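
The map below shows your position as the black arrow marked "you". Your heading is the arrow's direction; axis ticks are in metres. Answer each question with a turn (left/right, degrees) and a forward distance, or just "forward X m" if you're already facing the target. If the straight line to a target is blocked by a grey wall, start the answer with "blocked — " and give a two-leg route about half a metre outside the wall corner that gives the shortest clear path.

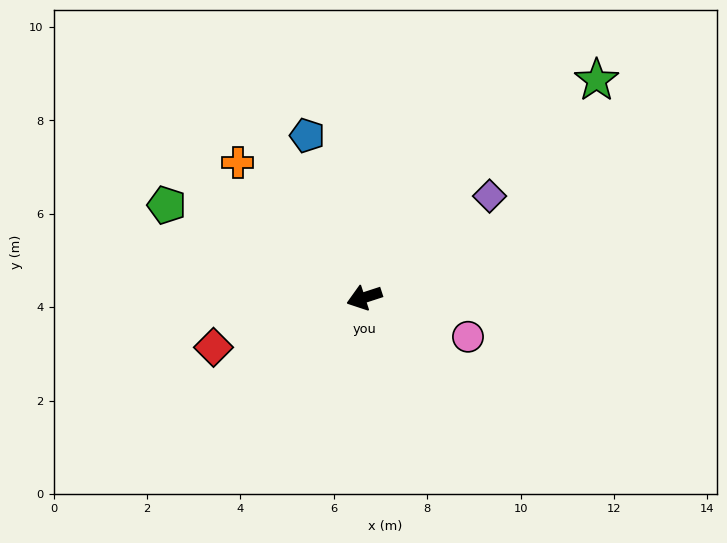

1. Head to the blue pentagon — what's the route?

turn right 89°, forward 3.7 m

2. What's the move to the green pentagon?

turn right 43°, forward 4.7 m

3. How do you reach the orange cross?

turn right 65°, forward 4.0 m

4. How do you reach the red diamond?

forward 3.4 m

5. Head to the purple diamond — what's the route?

turn right 159°, forward 3.5 m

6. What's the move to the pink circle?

turn left 141°, forward 2.4 m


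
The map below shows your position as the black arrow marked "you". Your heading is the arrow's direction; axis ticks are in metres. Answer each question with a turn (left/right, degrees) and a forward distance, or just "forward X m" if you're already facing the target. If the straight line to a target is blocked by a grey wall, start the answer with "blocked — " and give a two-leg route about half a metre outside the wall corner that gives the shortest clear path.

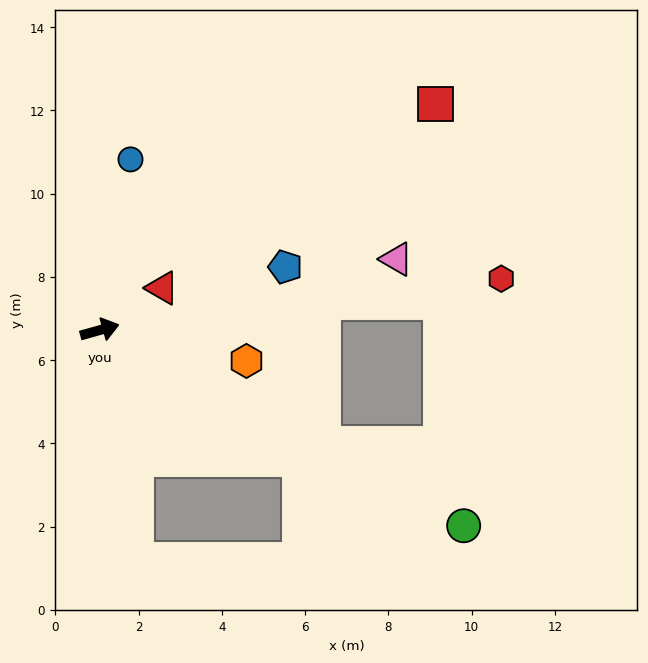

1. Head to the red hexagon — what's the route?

turn right 8°, forward 9.7 m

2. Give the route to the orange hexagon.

turn right 28°, forward 3.6 m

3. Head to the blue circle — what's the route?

turn left 64°, forward 4.2 m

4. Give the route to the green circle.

turn right 44°, forward 9.9 m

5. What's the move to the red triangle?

turn left 18°, forward 1.8 m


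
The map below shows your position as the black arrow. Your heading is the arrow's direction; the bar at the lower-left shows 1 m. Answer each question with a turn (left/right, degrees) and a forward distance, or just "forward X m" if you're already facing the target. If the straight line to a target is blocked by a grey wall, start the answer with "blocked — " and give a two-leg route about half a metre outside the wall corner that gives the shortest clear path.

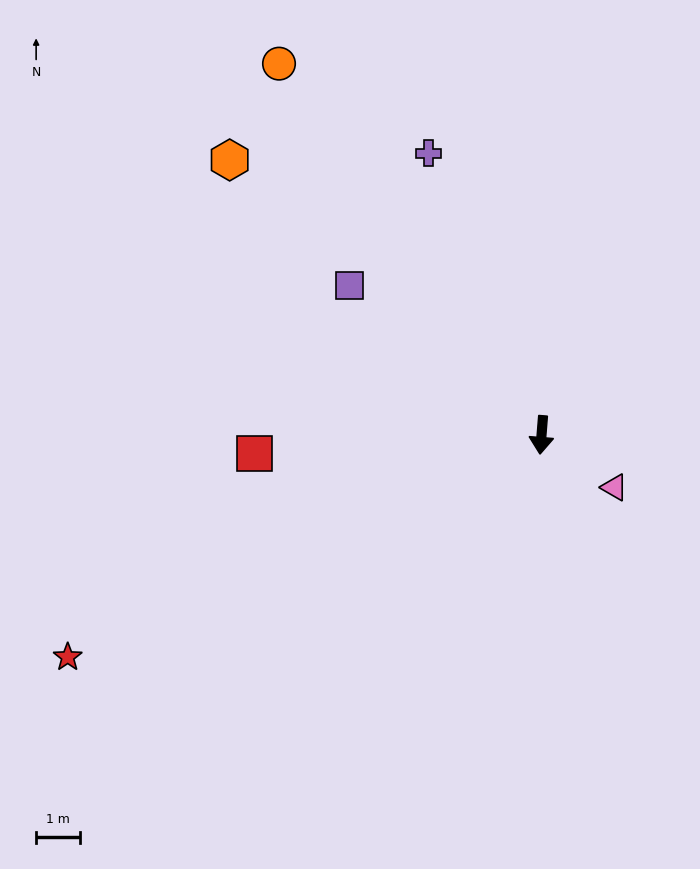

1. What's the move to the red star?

turn right 60°, forward 11.9 m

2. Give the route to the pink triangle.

turn left 59°, forward 2.0 m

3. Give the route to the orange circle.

turn right 140°, forward 10.4 m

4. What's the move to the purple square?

turn right 123°, forward 5.6 m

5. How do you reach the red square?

turn right 82°, forward 6.6 m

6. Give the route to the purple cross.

turn right 154°, forward 6.9 m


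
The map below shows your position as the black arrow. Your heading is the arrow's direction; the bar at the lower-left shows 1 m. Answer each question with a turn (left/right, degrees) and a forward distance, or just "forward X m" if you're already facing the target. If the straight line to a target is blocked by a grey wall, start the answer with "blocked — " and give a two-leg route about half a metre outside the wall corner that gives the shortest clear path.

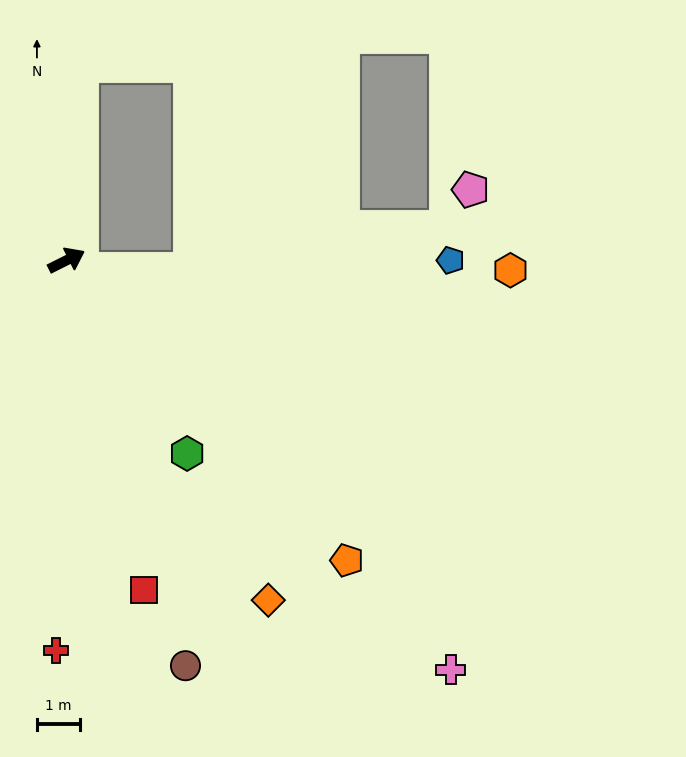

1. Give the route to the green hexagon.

turn right 85°, forward 5.3 m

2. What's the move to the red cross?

turn right 118°, forward 9.1 m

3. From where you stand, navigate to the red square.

turn right 103°, forward 7.9 m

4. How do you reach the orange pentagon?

turn right 74°, forward 9.5 m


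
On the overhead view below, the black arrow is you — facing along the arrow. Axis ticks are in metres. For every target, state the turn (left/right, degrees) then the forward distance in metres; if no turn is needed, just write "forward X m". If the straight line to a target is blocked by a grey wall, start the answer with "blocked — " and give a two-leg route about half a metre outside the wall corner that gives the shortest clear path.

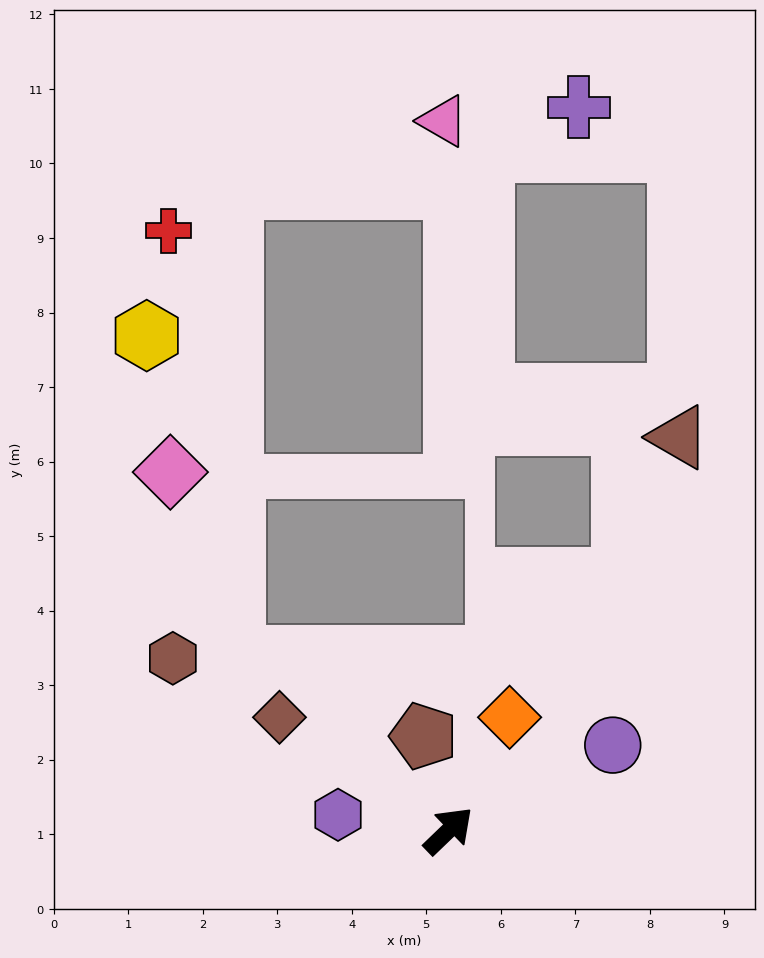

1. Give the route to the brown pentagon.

turn left 61°, forward 1.3 m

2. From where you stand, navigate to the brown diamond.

turn left 102°, forward 2.7 m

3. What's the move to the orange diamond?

turn left 18°, forward 1.7 m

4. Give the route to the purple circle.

turn right 16°, forward 2.5 m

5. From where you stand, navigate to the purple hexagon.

turn left 128°, forward 1.5 m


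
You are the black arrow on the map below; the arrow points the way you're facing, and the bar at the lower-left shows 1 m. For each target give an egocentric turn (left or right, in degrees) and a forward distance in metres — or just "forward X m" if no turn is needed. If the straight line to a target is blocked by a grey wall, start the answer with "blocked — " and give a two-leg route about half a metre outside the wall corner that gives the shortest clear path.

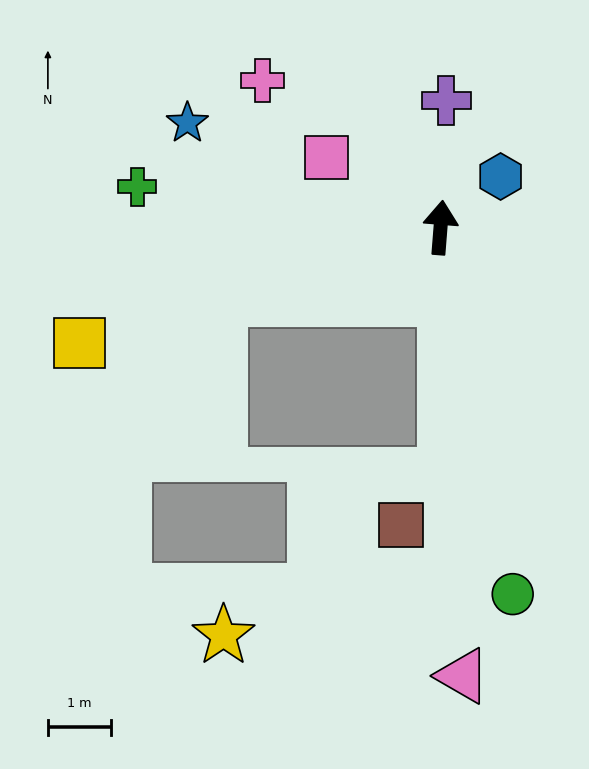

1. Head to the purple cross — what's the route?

forward 2.0 m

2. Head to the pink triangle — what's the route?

turn right 173°, forward 7.1 m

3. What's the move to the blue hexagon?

turn right 45°, forward 1.3 m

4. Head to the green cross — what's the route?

turn left 87°, forward 4.9 m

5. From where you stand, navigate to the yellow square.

turn left 112°, forward 6.0 m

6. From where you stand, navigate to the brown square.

blocked — turn right 175°, forward 3.9 m, then turn right 41°, forward 1.1 m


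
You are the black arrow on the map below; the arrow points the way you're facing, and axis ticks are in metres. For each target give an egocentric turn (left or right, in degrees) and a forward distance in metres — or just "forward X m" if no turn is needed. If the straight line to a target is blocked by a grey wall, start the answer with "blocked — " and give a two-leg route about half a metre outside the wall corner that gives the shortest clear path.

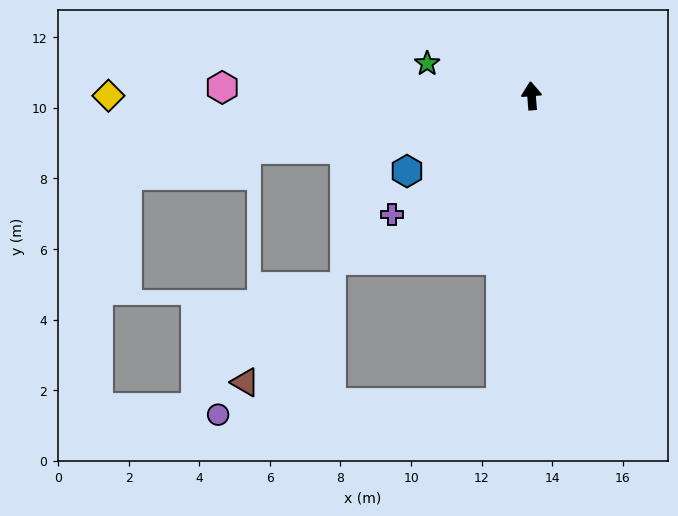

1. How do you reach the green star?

turn left 68°, forward 3.1 m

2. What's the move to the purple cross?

turn left 126°, forward 5.2 m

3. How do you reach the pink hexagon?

turn left 84°, forward 8.8 m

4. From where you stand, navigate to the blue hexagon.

turn left 117°, forward 4.1 m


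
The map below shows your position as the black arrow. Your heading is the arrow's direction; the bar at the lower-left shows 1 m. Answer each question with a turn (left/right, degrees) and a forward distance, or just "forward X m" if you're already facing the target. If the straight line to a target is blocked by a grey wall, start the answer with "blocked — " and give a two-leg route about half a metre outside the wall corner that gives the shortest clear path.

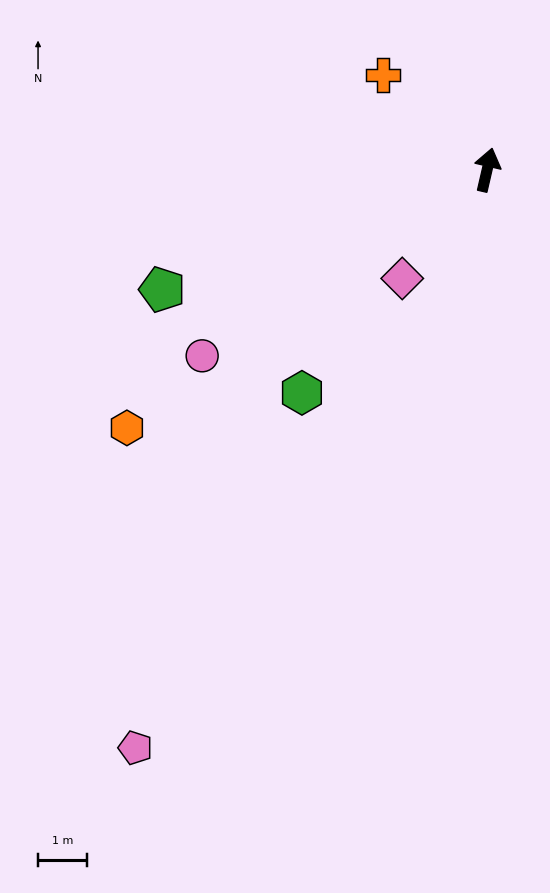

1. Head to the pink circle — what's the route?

turn left 136°, forward 7.0 m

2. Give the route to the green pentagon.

turn left 123°, forward 7.1 m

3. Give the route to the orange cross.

turn left 61°, forward 2.9 m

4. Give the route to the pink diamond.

turn left 155°, forward 2.8 m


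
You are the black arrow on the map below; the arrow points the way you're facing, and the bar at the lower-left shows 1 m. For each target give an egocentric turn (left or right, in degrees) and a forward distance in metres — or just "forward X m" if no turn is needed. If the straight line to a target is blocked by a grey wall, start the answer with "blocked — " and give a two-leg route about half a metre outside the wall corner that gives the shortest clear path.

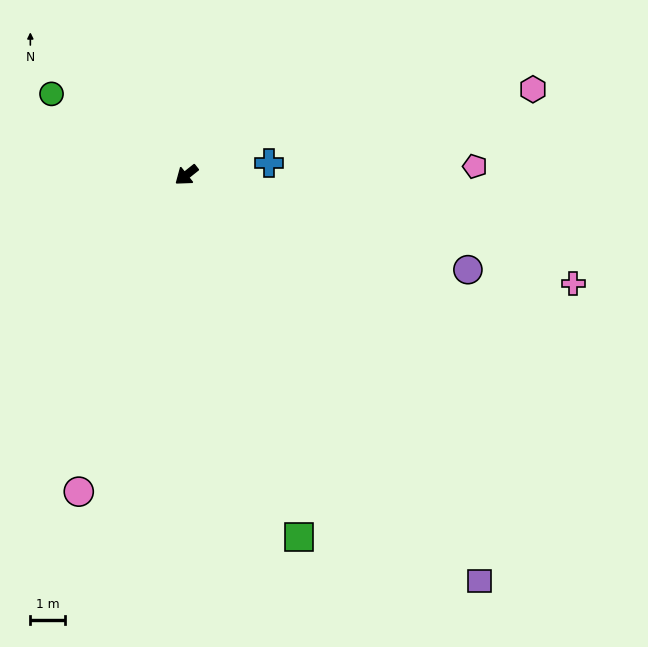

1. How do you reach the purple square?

turn left 87°, forward 14.6 m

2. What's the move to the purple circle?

turn left 123°, forward 8.7 m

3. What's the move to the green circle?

turn right 70°, forward 4.6 m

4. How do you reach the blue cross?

turn left 150°, forward 2.4 m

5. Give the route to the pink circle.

turn left 33°, forward 9.7 m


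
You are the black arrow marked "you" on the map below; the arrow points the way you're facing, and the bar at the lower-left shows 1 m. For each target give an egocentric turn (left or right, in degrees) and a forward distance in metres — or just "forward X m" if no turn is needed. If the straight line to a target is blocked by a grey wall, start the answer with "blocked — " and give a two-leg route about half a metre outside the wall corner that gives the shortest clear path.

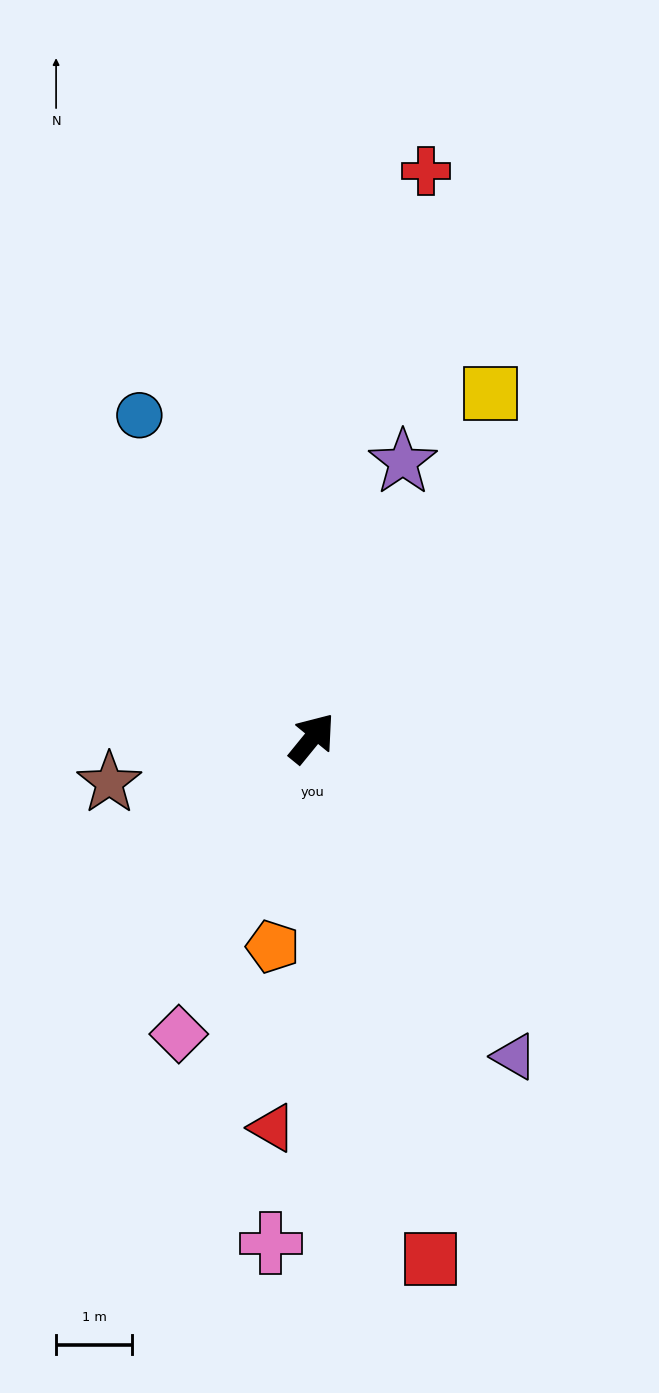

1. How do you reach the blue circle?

turn left 67°, forward 4.8 m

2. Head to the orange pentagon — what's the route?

turn right 151°, forward 2.8 m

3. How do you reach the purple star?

turn left 21°, forward 3.8 m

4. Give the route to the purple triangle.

turn right 108°, forward 4.9 m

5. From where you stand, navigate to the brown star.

turn left 142°, forward 2.7 m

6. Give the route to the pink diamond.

turn right 165°, forward 4.3 m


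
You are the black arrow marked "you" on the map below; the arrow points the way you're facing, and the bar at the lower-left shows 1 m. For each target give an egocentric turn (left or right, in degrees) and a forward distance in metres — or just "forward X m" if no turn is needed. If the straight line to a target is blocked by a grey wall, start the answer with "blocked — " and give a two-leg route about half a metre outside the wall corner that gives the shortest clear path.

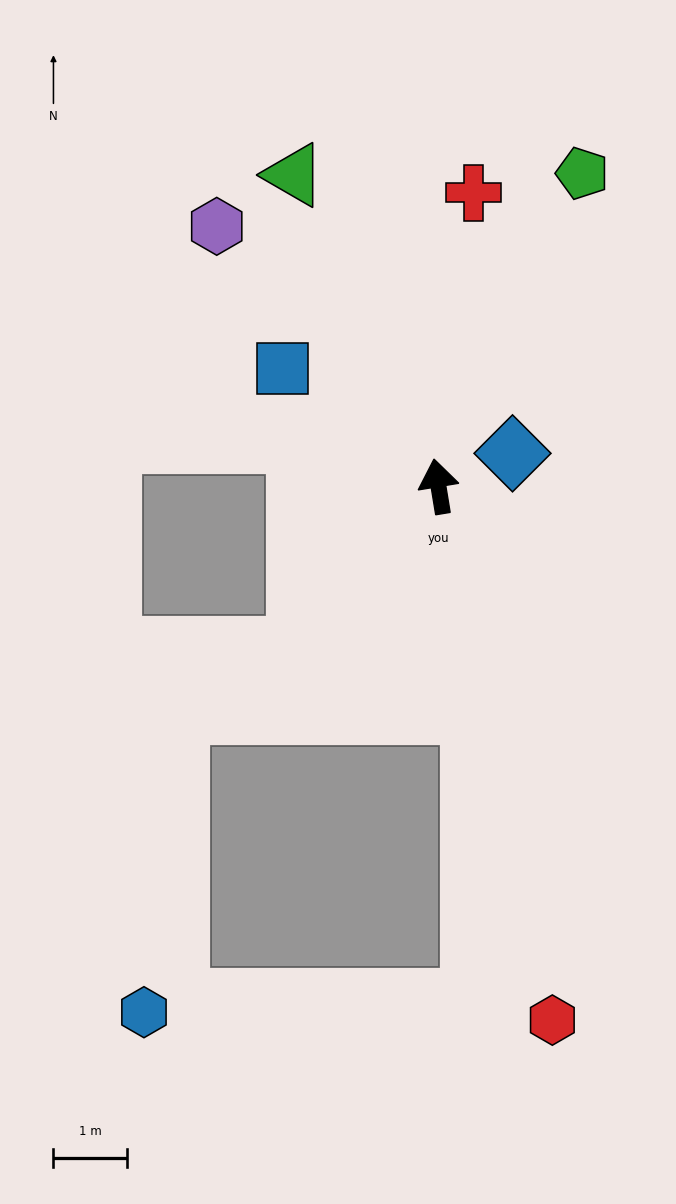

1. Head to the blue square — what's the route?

turn left 44°, forward 2.7 m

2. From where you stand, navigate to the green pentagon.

turn right 34°, forward 4.7 m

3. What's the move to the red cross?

turn right 16°, forward 4.0 m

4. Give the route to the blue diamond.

turn right 75°, forward 1.1 m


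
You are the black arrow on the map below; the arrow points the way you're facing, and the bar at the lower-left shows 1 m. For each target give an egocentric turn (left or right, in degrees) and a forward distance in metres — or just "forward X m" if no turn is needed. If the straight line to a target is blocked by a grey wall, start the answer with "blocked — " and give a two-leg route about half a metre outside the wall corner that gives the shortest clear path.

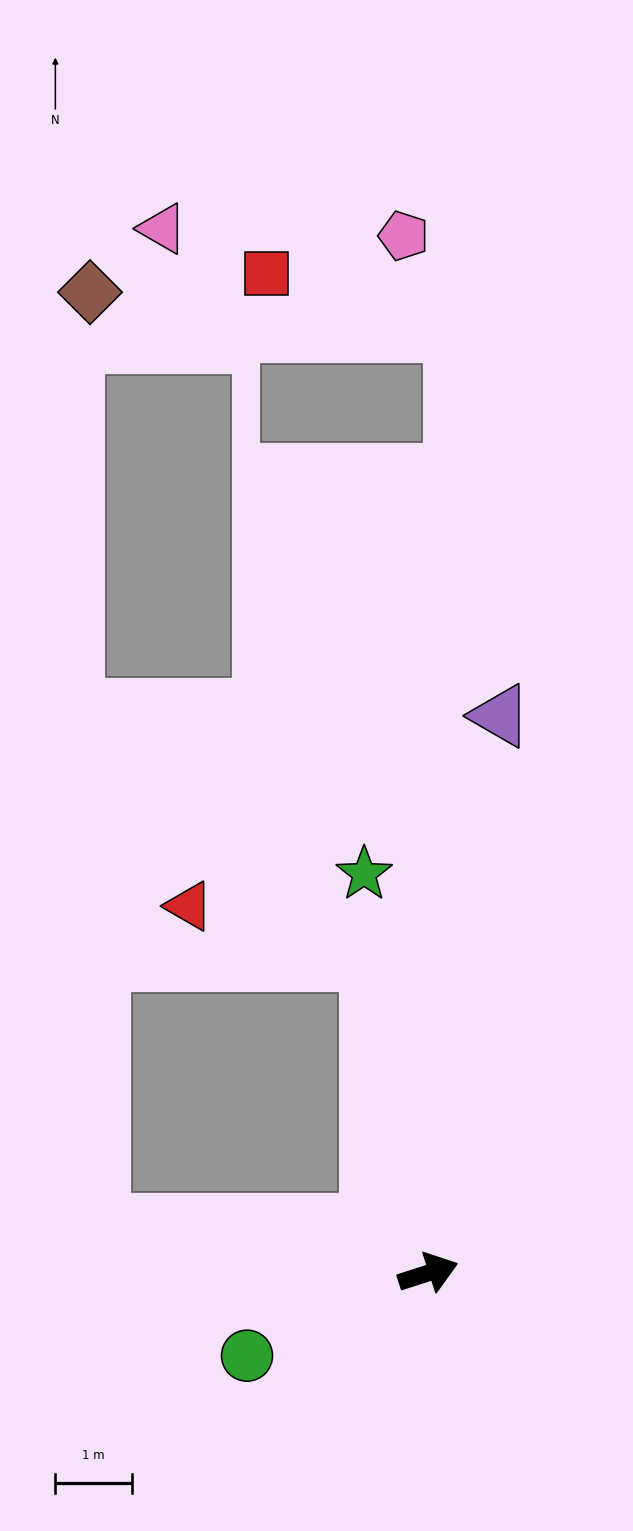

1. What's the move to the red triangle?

blocked — turn left 82°, forward 4.2 m, then turn left 64°, forward 2.5 m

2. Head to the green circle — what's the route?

turn right 173°, forward 2.6 m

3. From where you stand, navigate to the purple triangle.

turn left 65°, forward 7.3 m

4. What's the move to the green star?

turn left 81°, forward 5.3 m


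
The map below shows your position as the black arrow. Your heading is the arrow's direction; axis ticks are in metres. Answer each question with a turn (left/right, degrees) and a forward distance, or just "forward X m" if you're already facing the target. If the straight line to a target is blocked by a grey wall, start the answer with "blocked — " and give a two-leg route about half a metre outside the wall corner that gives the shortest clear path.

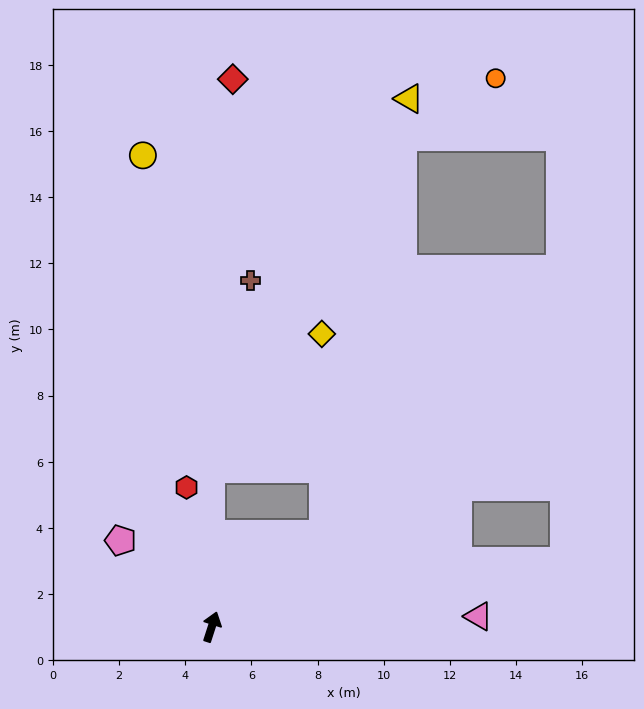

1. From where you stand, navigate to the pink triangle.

turn right 70°, forward 8.1 m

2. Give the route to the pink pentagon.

turn left 64°, forward 3.8 m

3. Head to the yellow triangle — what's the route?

blocked — turn left 18°, forward 4.8 m, then turn right 28°, forward 12.7 m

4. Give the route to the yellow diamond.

blocked — turn left 18°, forward 4.8 m, then turn right 39°, forward 5.3 m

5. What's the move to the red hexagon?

turn left 28°, forward 4.3 m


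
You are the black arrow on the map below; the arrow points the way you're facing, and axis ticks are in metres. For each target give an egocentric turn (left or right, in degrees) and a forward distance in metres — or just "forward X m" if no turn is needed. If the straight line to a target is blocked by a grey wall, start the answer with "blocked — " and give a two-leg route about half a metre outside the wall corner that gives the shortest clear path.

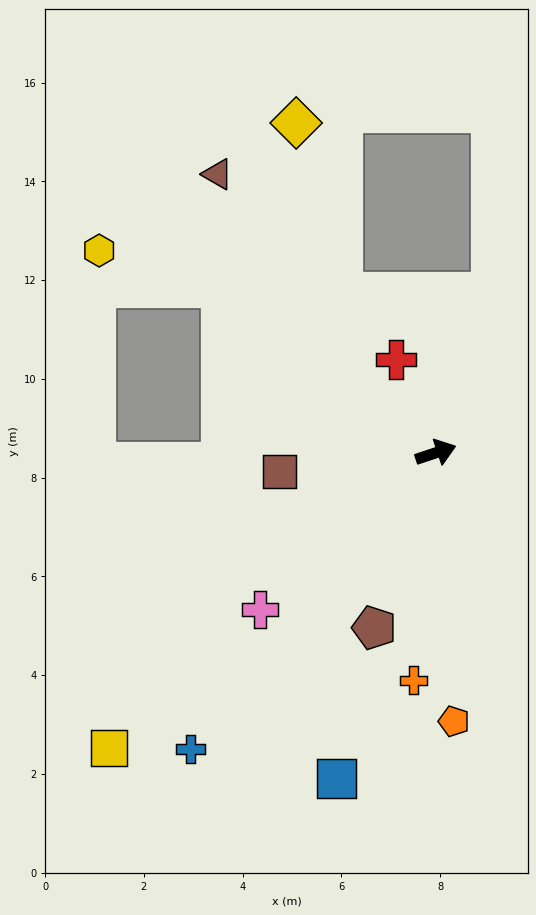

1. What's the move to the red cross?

turn left 95°, forward 2.1 m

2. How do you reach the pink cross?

turn right 157°, forward 4.8 m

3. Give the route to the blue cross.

turn right 148°, forward 7.8 m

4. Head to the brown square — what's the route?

turn left 168°, forward 3.2 m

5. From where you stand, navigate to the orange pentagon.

turn right 105°, forward 5.5 m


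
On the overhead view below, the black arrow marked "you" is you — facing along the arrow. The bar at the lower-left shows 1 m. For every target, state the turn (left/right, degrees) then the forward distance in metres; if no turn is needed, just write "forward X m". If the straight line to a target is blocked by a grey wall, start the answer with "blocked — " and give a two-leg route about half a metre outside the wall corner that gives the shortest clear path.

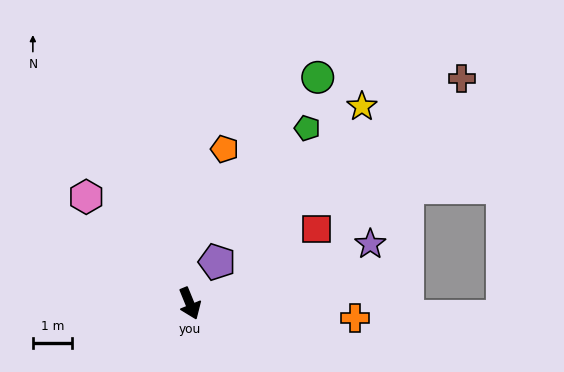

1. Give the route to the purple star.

turn left 86°, forward 4.9 m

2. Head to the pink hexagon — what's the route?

turn right 158°, forward 3.8 m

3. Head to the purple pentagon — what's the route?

turn left 125°, forward 1.3 m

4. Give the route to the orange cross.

turn left 63°, forward 4.3 m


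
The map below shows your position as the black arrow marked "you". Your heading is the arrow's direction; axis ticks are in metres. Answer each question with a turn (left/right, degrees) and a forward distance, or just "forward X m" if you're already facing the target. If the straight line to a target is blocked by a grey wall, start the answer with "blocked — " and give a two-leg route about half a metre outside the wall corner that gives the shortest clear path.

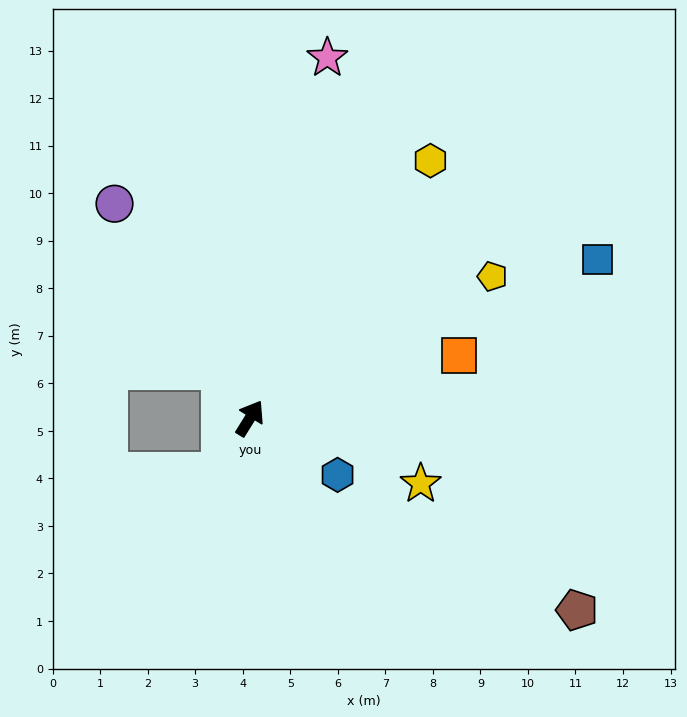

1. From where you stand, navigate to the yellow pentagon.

turn right 28°, forward 5.9 m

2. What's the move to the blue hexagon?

turn right 91°, forward 2.2 m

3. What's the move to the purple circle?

turn left 64°, forward 5.3 m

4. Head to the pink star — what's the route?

turn left 20°, forward 7.8 m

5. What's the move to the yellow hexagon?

turn right 3°, forward 6.6 m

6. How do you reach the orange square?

turn right 41°, forward 4.6 m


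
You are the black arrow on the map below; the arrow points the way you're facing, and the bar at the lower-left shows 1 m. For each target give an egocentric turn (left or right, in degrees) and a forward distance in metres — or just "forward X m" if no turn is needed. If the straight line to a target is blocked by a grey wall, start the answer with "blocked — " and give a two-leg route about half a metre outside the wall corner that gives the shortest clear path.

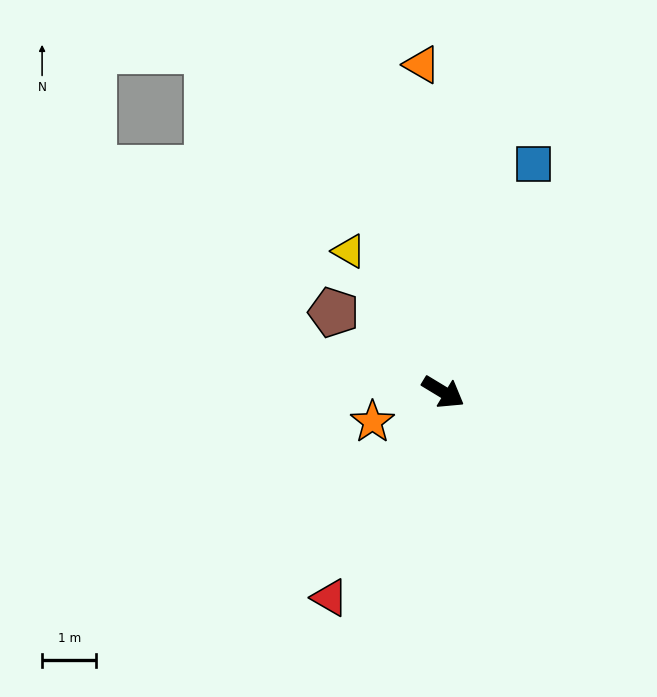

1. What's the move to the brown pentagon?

turn left 175°, forward 2.5 m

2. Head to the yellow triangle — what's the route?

turn left 155°, forward 3.1 m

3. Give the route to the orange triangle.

turn left 125°, forward 6.1 m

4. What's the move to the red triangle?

turn right 88°, forward 4.3 m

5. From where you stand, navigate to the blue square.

turn left 100°, forward 4.5 m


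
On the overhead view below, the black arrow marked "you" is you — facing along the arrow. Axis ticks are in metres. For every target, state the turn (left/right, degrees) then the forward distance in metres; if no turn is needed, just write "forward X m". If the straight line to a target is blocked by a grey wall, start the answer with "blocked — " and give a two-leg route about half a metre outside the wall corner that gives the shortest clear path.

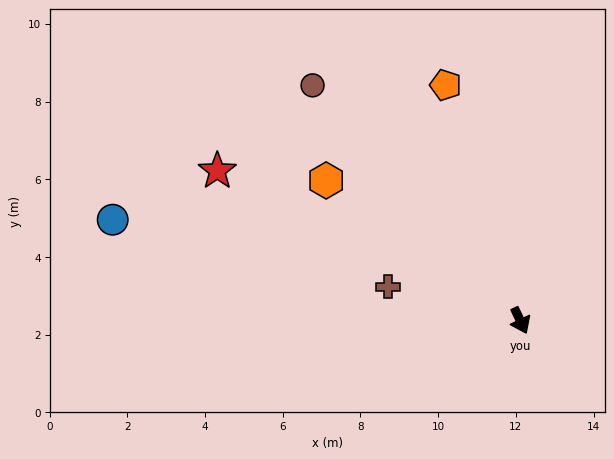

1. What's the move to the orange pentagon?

turn left 172°, forward 6.4 m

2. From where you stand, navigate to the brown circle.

turn right 164°, forward 8.1 m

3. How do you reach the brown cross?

turn right 130°, forward 3.5 m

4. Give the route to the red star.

turn right 142°, forward 8.7 m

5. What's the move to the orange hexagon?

turn right 151°, forward 6.2 m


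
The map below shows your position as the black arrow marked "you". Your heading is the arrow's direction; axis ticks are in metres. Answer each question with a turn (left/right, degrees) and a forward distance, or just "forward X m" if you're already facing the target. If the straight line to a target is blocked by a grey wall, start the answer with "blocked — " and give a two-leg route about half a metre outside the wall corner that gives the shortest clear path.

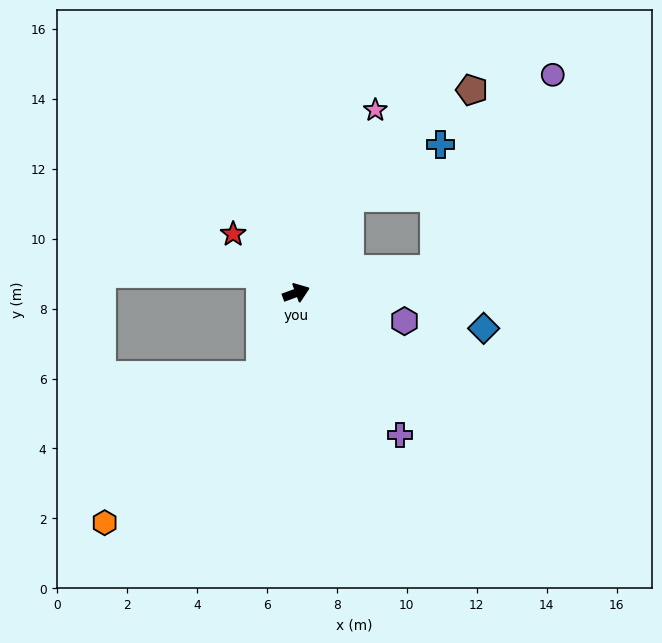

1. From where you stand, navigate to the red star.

turn left 117°, forward 2.5 m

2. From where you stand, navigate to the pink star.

turn left 46°, forward 5.7 m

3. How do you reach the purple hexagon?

turn right 35°, forward 3.2 m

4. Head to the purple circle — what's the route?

blocked — turn right 11°, forward 4.0 m, then turn left 50°, forward 6.5 m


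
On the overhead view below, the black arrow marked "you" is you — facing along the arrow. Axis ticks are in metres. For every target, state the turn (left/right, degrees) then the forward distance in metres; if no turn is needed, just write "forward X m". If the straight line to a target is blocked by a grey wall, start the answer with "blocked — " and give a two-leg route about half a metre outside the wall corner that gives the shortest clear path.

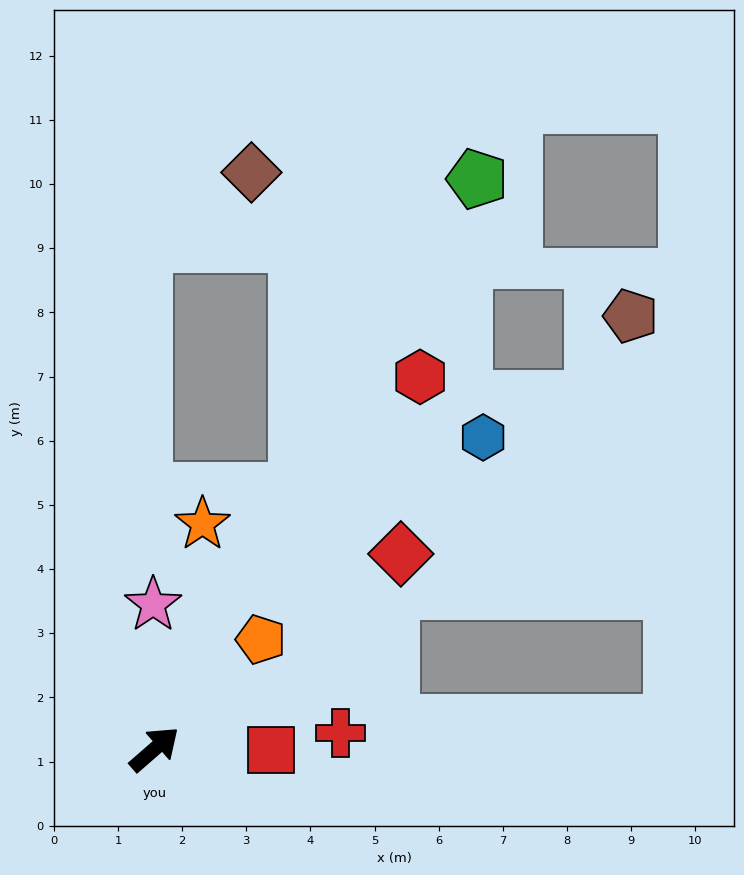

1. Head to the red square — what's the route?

turn right 42°, forward 1.8 m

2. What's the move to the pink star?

turn left 49°, forward 2.3 m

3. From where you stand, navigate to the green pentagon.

turn left 19°, forward 10.2 m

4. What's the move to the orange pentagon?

turn left 5°, forward 2.4 m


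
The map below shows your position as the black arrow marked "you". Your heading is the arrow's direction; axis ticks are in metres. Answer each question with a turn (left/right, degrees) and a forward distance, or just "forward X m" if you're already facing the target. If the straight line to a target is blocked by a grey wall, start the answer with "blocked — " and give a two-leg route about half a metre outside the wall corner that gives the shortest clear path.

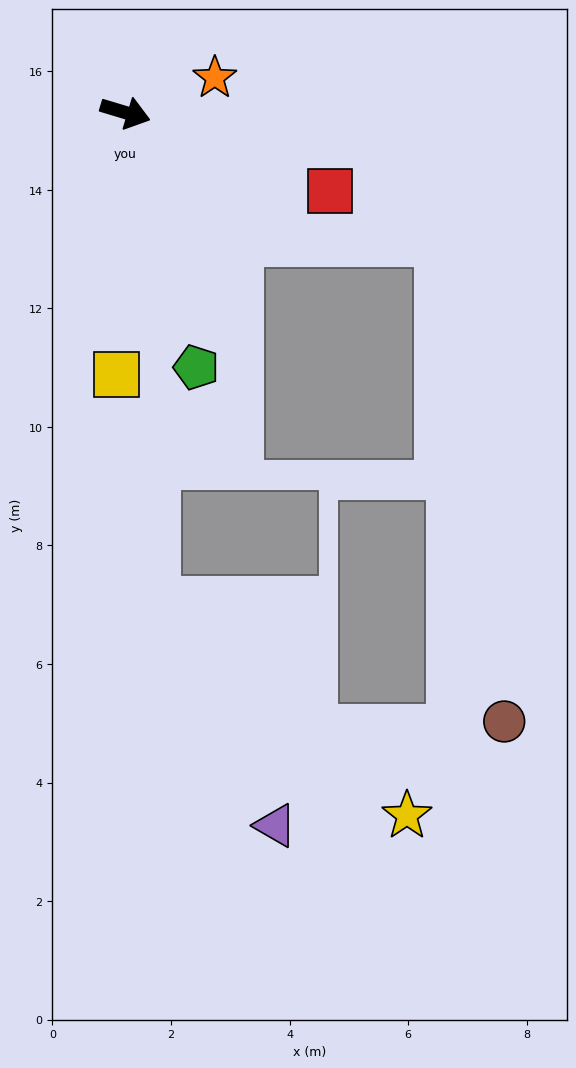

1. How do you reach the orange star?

turn left 38°, forward 1.6 m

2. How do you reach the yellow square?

turn right 75°, forward 4.4 m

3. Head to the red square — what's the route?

turn right 4°, forward 3.7 m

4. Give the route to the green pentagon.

turn right 58°, forward 4.5 m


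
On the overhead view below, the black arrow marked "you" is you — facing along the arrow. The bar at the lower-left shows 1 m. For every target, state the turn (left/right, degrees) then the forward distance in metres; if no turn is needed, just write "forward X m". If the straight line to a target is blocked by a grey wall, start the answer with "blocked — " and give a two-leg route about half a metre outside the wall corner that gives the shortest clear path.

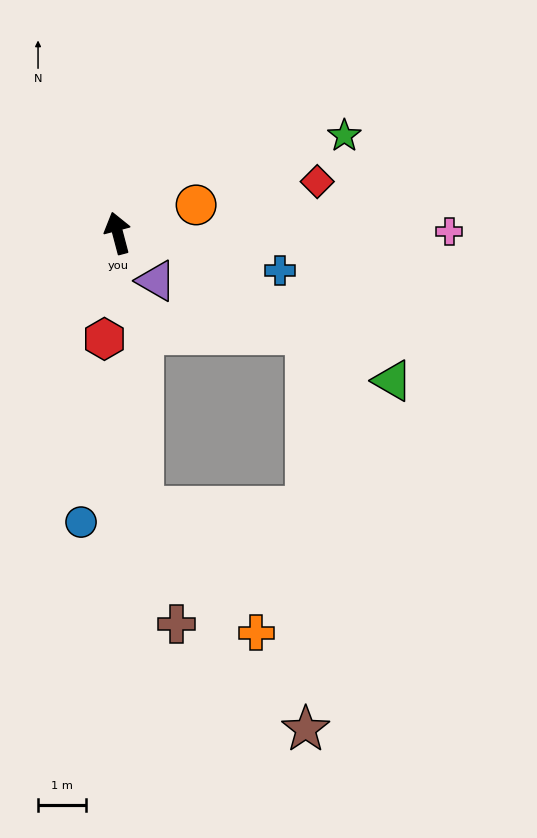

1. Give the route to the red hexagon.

turn left 158°, forward 2.2 m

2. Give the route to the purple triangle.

turn right 156°, forward 1.3 m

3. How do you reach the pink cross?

turn right 104°, forward 6.9 m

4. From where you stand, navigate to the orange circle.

turn right 85°, forward 1.7 m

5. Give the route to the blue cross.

turn right 118°, forward 3.4 m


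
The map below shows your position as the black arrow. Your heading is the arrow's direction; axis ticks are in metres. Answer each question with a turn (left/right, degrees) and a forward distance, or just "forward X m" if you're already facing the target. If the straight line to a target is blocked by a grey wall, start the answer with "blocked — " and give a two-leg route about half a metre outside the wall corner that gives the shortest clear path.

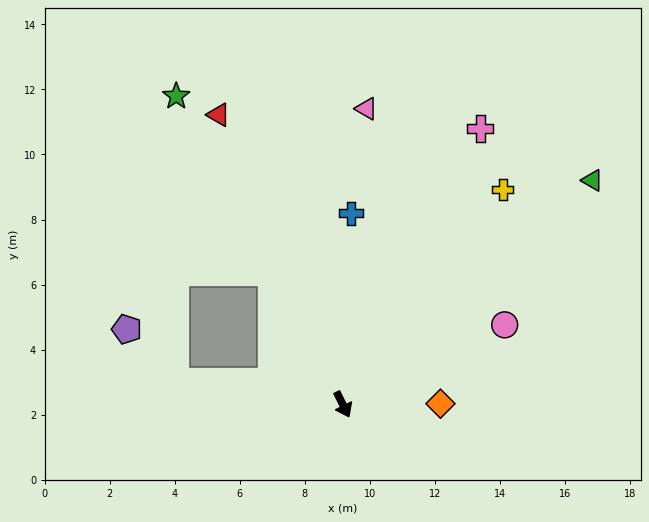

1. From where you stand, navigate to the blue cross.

turn left 151°, forward 5.9 m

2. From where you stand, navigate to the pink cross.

turn left 127°, forward 9.5 m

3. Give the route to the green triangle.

turn left 106°, forward 10.3 m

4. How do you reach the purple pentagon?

blocked — turn right 124°, forward 5.2 m, then turn right 39°, forward 2.2 m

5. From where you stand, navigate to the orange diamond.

turn left 64°, forward 3.0 m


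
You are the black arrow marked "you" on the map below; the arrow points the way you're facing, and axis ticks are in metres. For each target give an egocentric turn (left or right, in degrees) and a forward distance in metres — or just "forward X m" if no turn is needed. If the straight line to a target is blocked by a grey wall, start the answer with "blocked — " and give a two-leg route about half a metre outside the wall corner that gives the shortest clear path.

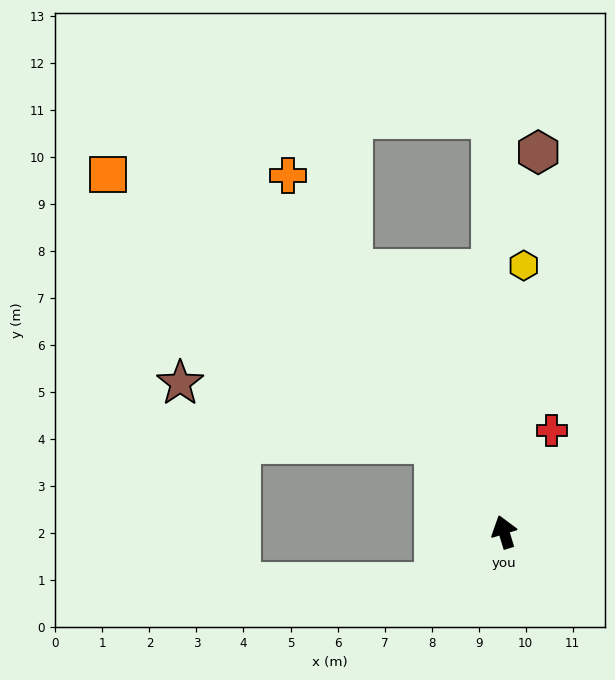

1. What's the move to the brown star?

blocked — turn left 21°, forward 2.4 m, then turn left 39°, forward 5.6 m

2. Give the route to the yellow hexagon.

turn right 21°, forward 5.7 m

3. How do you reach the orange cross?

turn left 14°, forward 8.9 m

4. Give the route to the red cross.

turn right 42°, forward 2.4 m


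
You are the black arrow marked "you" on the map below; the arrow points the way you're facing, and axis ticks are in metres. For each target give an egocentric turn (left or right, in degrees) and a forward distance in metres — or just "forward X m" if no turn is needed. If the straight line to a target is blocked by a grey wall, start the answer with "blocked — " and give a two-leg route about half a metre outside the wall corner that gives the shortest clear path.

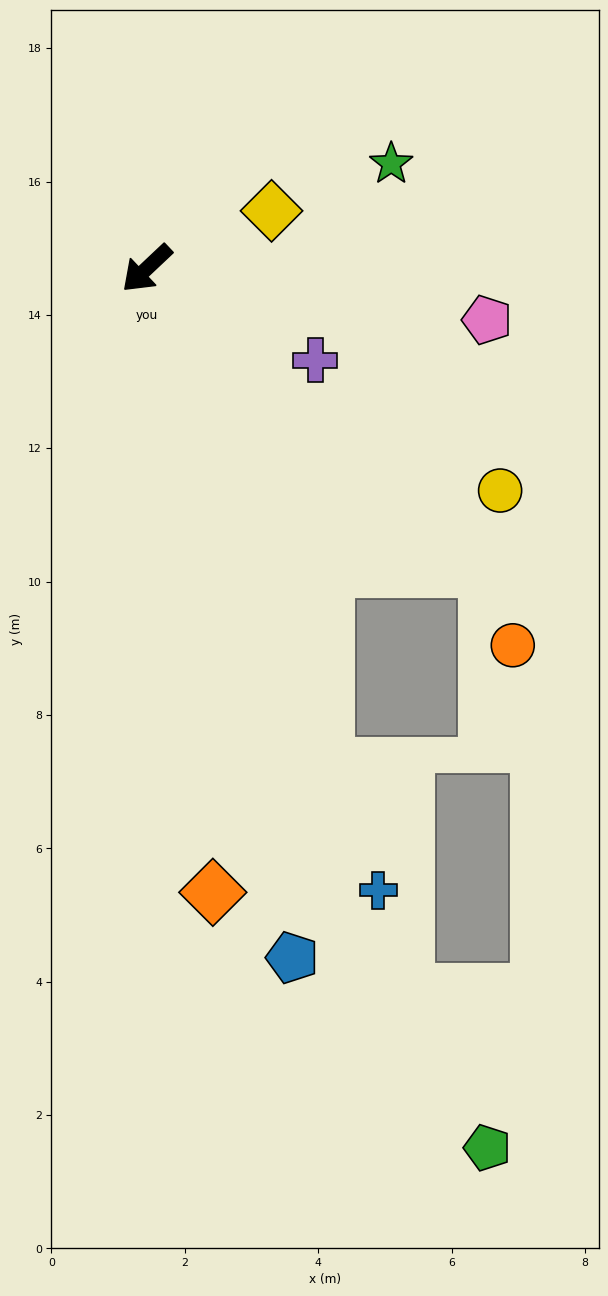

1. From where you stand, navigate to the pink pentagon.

turn left 128°, forward 5.2 m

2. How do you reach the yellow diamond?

turn left 161°, forward 2.1 m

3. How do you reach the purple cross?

turn left 108°, forward 2.9 m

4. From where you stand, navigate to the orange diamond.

turn left 53°, forward 9.4 m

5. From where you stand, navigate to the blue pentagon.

turn left 59°, forward 10.6 m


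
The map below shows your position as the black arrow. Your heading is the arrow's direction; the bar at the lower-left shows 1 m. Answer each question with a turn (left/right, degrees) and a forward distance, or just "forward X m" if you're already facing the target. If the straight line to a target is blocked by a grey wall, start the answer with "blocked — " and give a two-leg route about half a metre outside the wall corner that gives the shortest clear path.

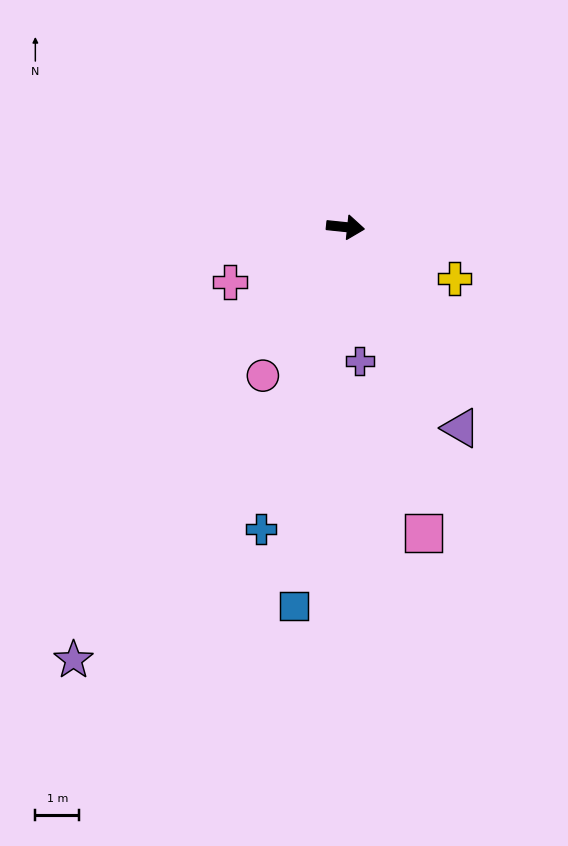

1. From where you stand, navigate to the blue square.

turn right 92°, forward 8.7 m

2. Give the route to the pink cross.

turn right 149°, forward 2.9 m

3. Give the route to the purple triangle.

turn right 54°, forward 5.3 m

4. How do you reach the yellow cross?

turn right 19°, forward 2.7 m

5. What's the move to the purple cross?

turn right 78°, forward 3.1 m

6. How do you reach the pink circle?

turn right 113°, forward 3.9 m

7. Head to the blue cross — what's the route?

turn right 100°, forward 7.1 m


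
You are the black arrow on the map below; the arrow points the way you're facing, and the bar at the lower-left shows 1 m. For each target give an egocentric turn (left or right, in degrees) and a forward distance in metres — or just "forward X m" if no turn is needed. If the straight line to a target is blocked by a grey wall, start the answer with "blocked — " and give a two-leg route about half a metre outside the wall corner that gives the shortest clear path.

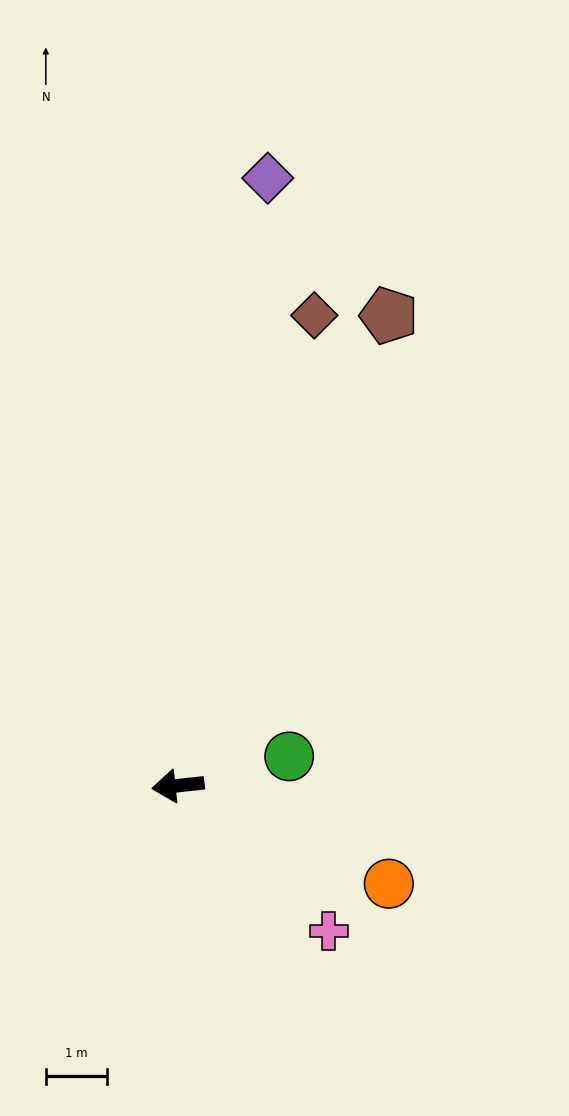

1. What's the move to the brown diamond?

turn right 112°, forward 8.1 m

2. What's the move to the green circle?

turn right 171°, forward 1.9 m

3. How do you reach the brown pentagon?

turn right 120°, forward 8.5 m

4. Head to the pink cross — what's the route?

turn left 130°, forward 3.4 m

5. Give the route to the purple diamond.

turn right 105°, forward 10.1 m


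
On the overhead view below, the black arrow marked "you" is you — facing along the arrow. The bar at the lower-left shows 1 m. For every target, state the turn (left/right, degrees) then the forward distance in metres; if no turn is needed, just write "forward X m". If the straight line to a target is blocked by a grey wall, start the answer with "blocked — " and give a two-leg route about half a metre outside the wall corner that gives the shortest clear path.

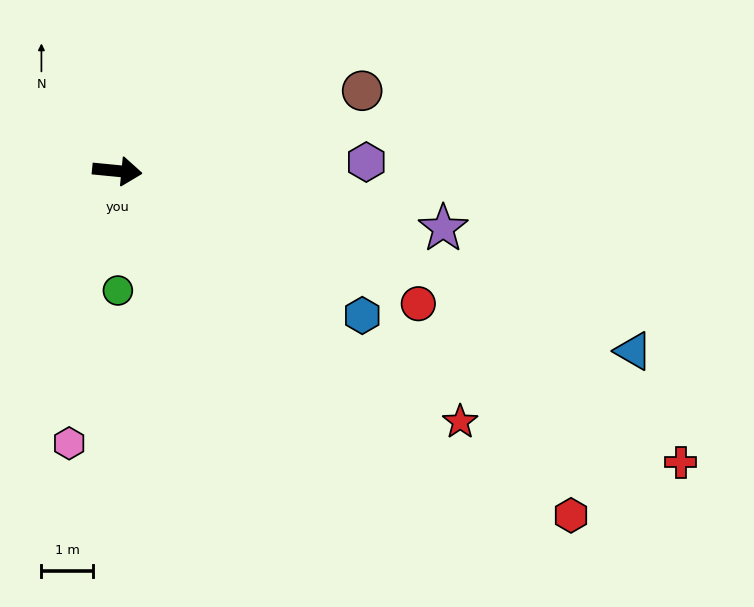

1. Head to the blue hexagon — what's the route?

turn right 25°, forward 5.5 m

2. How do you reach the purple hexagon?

turn left 8°, forward 4.8 m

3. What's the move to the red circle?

turn right 18°, forward 6.3 m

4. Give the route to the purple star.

turn right 4°, forward 6.4 m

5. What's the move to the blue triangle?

turn right 14°, forward 10.5 m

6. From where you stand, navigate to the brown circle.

turn left 24°, forward 5.0 m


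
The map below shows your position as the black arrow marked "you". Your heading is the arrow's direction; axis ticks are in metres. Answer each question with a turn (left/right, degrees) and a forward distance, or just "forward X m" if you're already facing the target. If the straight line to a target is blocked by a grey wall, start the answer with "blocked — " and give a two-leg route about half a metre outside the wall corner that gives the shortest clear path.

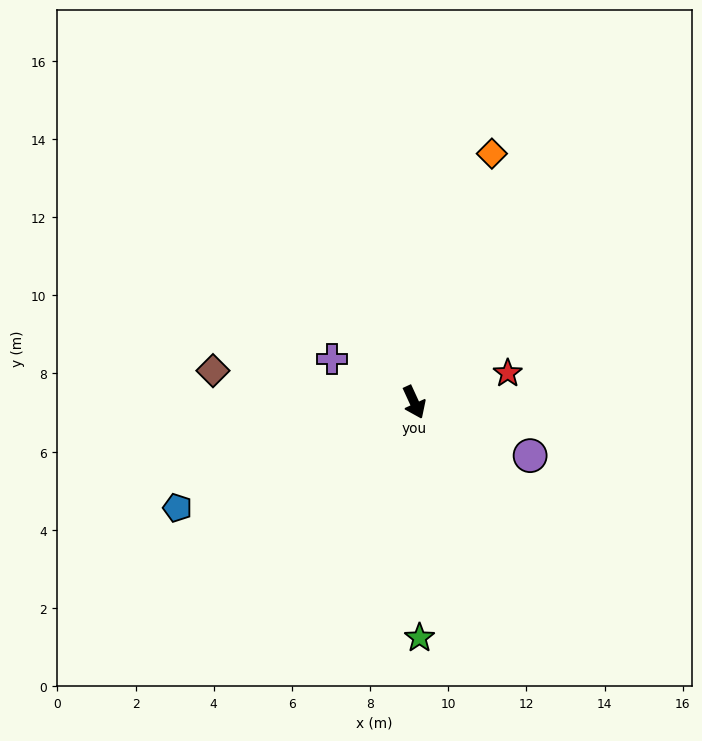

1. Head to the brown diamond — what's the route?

turn right 124°, forward 5.2 m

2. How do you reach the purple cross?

turn right 142°, forward 2.4 m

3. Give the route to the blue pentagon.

turn right 91°, forward 6.6 m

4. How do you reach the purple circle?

turn left 41°, forward 3.3 m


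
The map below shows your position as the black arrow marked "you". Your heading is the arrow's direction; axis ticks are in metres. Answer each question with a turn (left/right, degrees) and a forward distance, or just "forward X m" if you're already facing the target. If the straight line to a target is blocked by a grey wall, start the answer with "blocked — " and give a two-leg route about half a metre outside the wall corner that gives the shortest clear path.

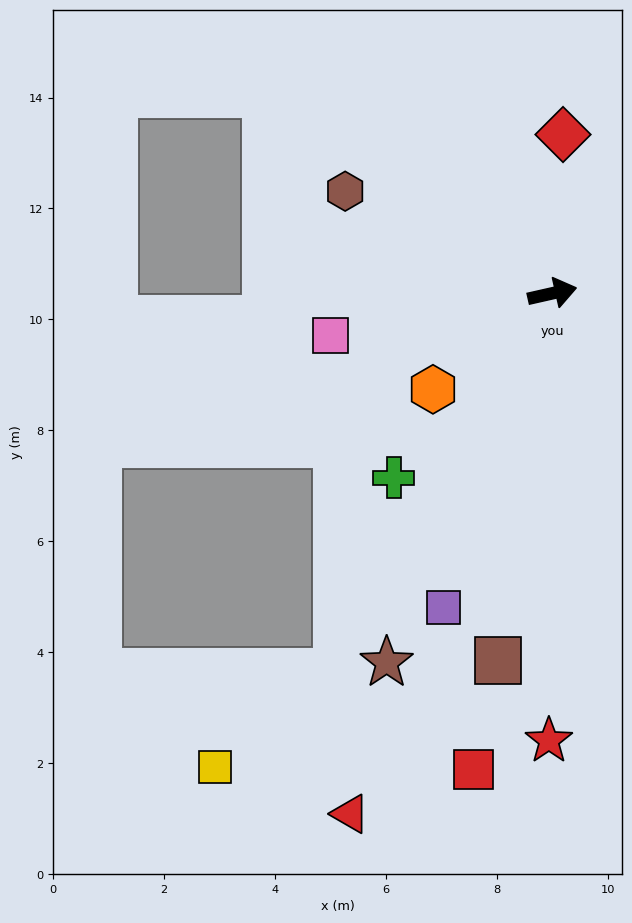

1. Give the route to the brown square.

turn right 111°, forward 6.7 m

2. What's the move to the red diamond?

turn left 73°, forward 2.9 m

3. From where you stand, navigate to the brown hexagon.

turn left 141°, forward 4.2 m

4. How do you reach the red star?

turn right 103°, forward 8.1 m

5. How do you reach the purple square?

turn right 122°, forward 6.0 m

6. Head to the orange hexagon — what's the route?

turn right 154°, forward 2.8 m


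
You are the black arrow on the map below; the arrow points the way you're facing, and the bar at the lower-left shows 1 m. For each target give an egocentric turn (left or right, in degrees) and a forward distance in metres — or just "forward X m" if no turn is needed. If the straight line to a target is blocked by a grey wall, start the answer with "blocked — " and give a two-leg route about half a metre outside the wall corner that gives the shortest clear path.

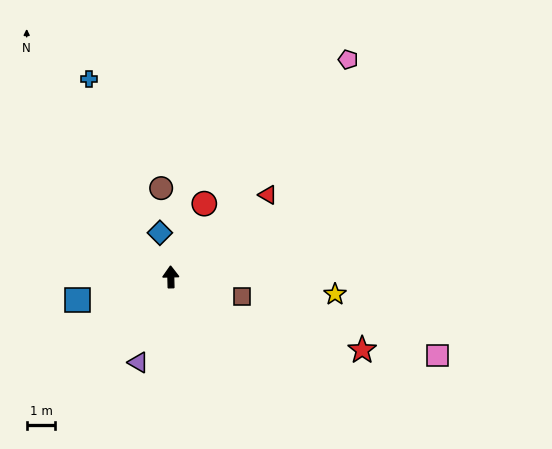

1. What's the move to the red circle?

turn right 26°, forward 2.8 m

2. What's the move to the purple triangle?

turn left 158°, forward 3.2 m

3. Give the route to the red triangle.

turn right 51°, forward 4.4 m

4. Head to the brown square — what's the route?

turn right 107°, forward 2.6 m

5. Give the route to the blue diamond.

turn left 12°, forward 1.6 m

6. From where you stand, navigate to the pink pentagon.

turn right 41°, forward 9.8 m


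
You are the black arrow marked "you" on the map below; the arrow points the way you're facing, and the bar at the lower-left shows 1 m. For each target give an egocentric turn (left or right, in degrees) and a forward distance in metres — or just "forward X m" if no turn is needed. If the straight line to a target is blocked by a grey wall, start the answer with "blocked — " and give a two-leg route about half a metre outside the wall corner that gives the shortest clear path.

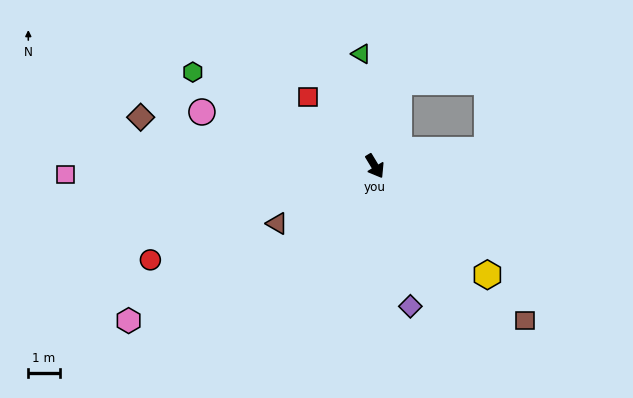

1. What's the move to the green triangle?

turn left 156°, forward 3.6 m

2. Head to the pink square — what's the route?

turn right 120°, forward 9.9 m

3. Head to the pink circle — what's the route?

turn right 138°, forward 5.8 m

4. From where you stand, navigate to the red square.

turn right 167°, forward 3.1 m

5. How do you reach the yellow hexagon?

turn left 15°, forward 5.0 m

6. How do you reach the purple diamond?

turn right 17°, forward 4.6 m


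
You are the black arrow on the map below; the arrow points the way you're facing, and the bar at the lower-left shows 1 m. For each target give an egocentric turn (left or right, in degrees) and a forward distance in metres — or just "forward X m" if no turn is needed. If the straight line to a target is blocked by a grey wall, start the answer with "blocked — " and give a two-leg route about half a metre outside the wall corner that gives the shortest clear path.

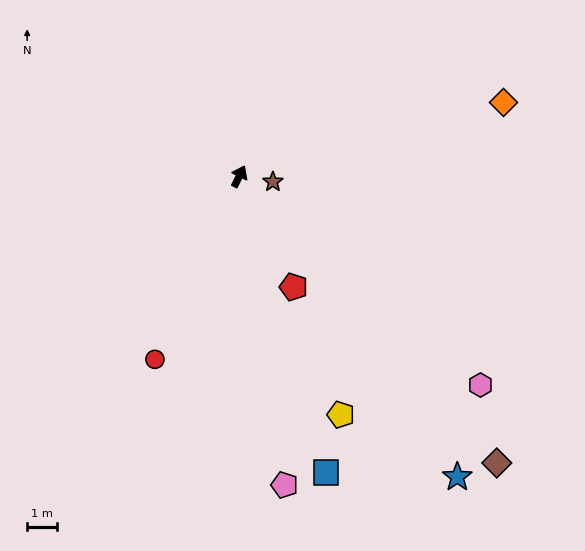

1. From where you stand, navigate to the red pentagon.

turn right 128°, forward 4.1 m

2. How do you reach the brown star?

turn right 73°, forward 1.1 m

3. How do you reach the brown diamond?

turn right 112°, forward 12.9 m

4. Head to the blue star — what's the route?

turn right 118°, forward 12.4 m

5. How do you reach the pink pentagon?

turn right 145°, forward 10.4 m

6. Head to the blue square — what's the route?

turn right 137°, forward 10.3 m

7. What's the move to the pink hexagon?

turn right 105°, forward 10.6 m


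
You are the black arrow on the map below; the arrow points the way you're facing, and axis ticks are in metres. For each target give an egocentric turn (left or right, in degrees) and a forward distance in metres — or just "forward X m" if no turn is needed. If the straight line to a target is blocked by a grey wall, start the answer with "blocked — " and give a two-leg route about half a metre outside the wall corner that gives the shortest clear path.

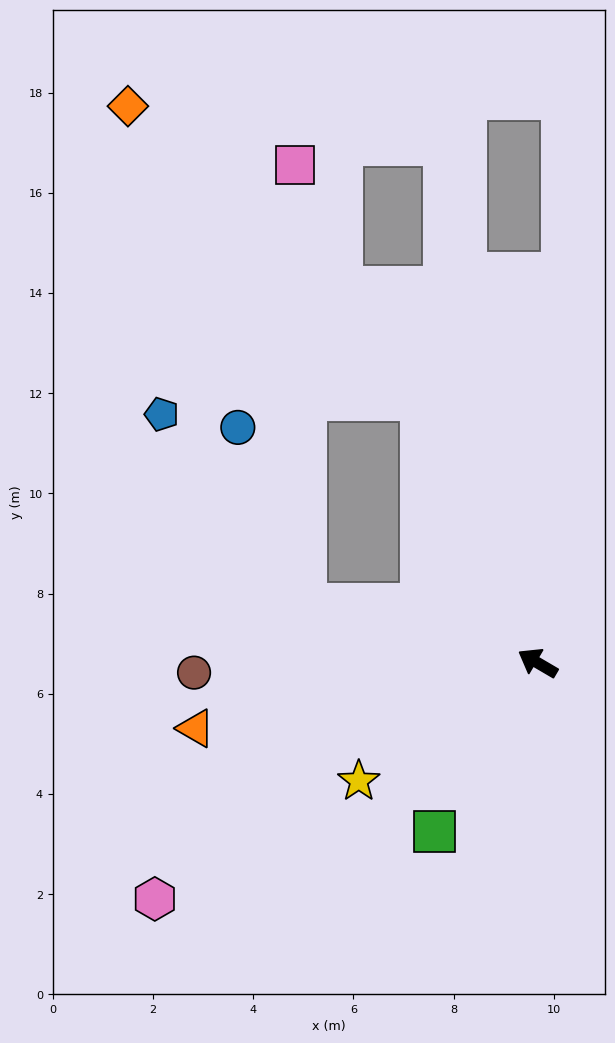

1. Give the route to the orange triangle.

turn left 41°, forward 7.0 m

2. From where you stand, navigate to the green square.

turn left 89°, forward 3.9 m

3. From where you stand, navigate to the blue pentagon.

blocked — turn left 16°, forward 4.8 m, then turn right 38°, forward 4.8 m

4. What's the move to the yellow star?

turn left 64°, forward 4.3 m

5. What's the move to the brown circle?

turn left 32°, forward 6.9 m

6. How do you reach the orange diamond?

blocked — turn right 36°, forward 5.7 m, then turn left 21°, forward 8.3 m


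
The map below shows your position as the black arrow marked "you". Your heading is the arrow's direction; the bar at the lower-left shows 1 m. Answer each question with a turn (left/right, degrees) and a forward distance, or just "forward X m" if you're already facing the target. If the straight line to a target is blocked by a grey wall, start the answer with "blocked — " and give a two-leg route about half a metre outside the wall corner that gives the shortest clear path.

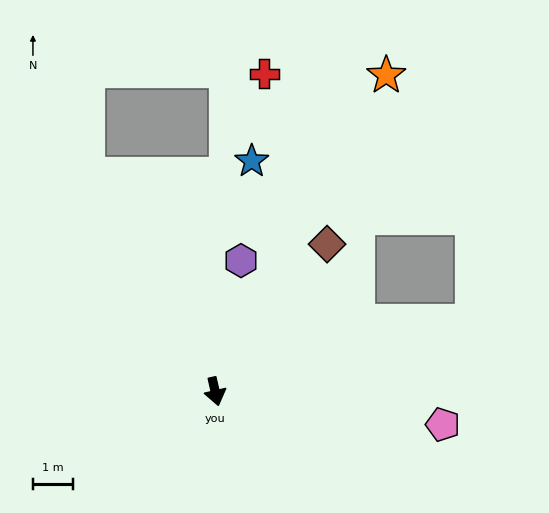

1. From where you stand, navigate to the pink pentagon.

turn left 69°, forward 5.8 m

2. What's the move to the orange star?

turn left 139°, forward 9.0 m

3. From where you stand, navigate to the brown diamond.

turn left 130°, forward 4.6 m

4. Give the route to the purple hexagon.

turn left 156°, forward 3.3 m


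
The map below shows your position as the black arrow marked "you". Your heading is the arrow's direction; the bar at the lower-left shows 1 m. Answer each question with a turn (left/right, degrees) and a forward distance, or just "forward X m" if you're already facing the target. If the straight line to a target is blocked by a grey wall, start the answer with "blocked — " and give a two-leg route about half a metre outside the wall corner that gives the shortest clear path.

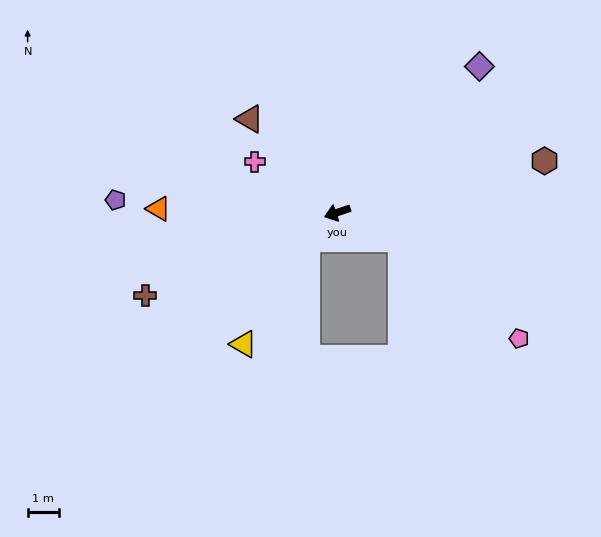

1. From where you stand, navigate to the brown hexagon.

turn left 175°, forward 6.9 m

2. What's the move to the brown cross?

turn left 5°, forward 6.8 m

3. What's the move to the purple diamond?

turn right 153°, forward 6.6 m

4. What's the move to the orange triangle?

turn right 20°, forward 5.8 m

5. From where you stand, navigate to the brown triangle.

turn right 65°, forward 4.1 m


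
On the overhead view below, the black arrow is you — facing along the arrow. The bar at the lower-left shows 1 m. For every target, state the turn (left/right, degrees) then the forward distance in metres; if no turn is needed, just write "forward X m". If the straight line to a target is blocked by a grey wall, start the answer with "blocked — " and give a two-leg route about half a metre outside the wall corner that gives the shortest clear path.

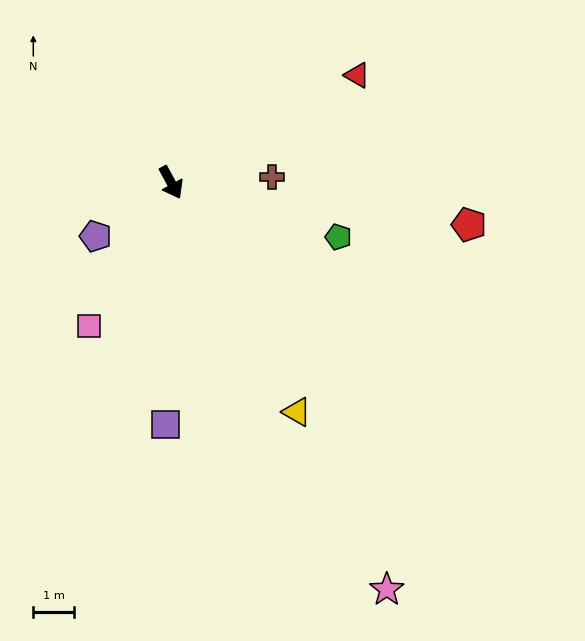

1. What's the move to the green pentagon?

turn left 43°, forward 4.4 m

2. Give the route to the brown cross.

turn left 65°, forward 2.5 m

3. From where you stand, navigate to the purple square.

turn right 30°, forward 6.0 m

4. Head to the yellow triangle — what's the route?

forward 6.5 m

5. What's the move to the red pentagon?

turn left 53°, forward 7.5 m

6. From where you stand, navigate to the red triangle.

turn left 91°, forward 5.3 m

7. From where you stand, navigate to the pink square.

turn right 58°, forward 4.1 m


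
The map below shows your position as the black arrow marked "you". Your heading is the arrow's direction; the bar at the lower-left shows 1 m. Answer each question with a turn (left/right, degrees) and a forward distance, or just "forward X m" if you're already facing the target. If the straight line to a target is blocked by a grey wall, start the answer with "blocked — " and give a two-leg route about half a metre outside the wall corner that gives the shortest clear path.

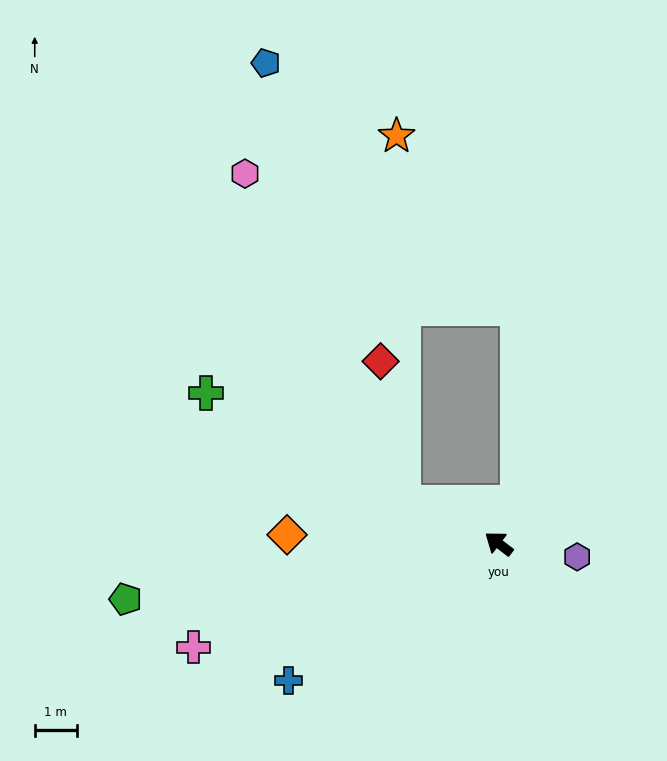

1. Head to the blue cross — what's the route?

turn left 70°, forward 6.0 m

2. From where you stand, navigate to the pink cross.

turn left 56°, forward 7.7 m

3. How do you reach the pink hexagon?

blocked — turn left 14°, forward 2.5 m, then turn right 41°, forward 8.7 m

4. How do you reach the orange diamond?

turn left 35°, forward 5.0 m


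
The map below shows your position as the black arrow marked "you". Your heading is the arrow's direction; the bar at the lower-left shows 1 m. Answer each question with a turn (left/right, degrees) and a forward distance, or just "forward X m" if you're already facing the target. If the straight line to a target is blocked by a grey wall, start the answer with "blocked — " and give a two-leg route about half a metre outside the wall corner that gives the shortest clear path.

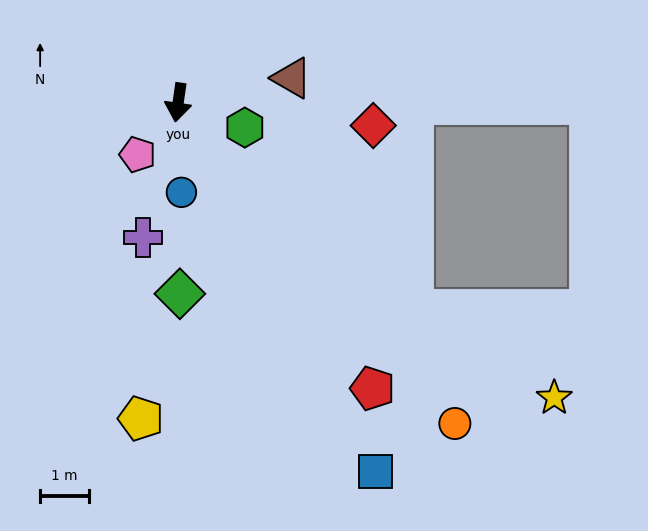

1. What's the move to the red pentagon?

turn left 42°, forward 7.1 m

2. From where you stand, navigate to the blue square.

turn left 36°, forward 8.6 m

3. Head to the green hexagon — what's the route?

turn left 78°, forward 1.5 m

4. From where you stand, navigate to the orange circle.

turn left 49°, forward 8.7 m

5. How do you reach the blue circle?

turn left 10°, forward 1.9 m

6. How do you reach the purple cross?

turn right 6°, forward 2.9 m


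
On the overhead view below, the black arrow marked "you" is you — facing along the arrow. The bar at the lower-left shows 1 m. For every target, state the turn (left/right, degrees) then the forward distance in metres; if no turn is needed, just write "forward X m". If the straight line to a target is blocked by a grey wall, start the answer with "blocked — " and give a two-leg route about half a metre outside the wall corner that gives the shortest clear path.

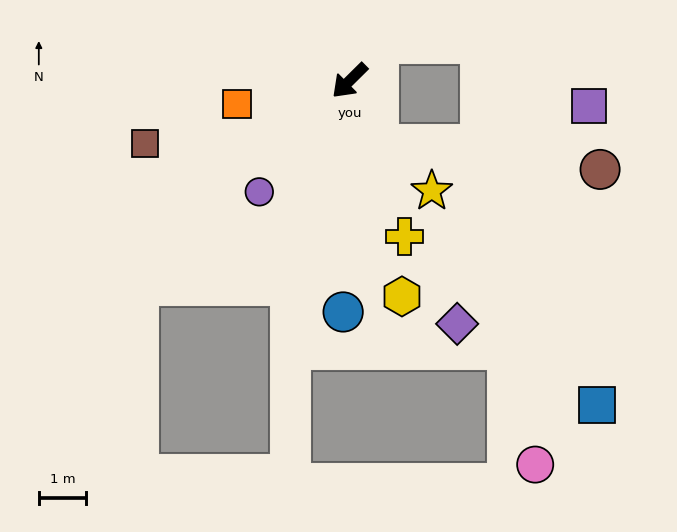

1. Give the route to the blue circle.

turn left 44°, forward 4.9 m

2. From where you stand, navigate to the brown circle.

blocked — turn left 70°, forward 1.5 m, then turn left 59°, forward 4.7 m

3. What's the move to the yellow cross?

turn left 65°, forward 3.5 m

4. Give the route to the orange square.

turn right 33°, forward 2.4 m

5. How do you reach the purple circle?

turn left 6°, forward 3.0 m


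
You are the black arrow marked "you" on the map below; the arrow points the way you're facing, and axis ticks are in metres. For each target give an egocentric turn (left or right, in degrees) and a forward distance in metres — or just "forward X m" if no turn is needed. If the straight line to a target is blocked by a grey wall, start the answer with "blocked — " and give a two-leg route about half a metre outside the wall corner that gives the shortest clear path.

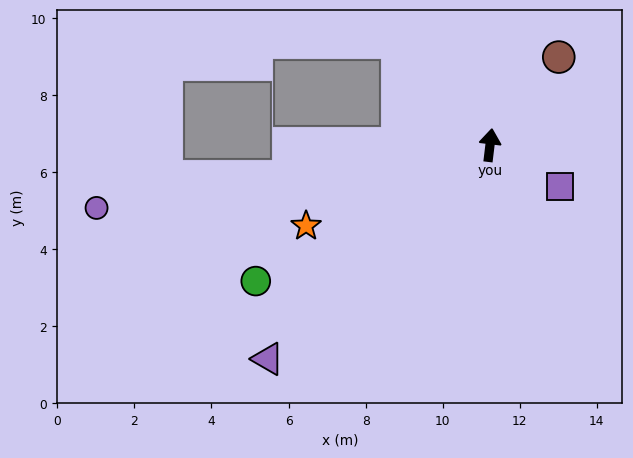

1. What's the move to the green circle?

turn left 127°, forward 7.0 m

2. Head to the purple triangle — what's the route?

turn left 141°, forward 8.0 m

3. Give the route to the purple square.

turn right 114°, forward 2.1 m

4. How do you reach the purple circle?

turn left 106°, forward 10.3 m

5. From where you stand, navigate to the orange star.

turn left 121°, forward 5.2 m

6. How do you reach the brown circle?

turn right 31°, forward 2.9 m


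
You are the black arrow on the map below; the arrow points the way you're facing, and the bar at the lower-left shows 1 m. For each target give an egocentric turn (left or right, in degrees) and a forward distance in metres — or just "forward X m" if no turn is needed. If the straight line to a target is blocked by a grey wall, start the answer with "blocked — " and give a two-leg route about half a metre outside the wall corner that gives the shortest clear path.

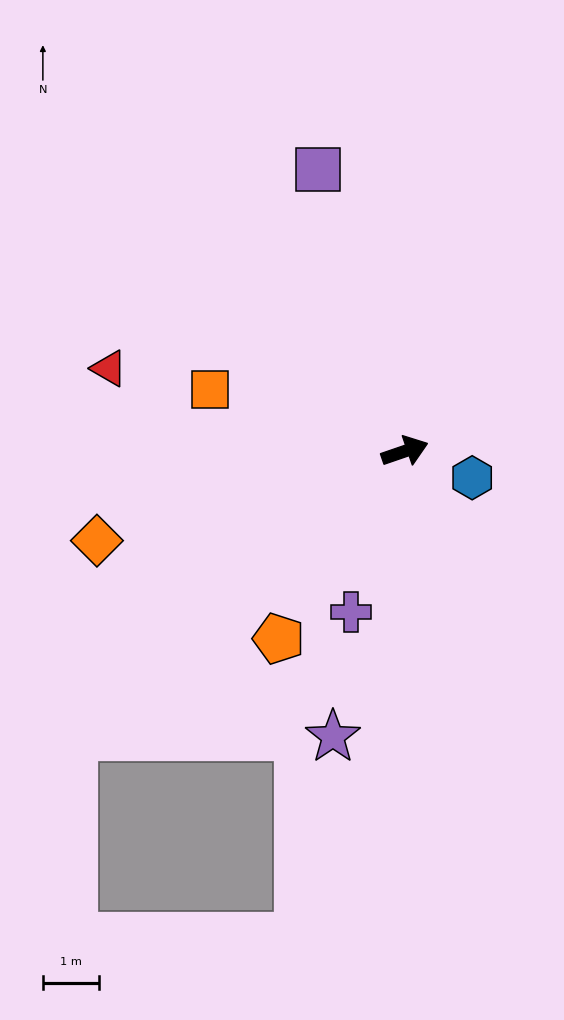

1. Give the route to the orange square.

turn left 144°, forward 3.6 m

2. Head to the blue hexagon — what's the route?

turn right 40°, forward 1.3 m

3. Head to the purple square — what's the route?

turn left 88°, forward 5.2 m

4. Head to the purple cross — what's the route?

turn right 127°, forward 3.0 m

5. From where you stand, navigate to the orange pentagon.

turn right 143°, forward 4.0 m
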